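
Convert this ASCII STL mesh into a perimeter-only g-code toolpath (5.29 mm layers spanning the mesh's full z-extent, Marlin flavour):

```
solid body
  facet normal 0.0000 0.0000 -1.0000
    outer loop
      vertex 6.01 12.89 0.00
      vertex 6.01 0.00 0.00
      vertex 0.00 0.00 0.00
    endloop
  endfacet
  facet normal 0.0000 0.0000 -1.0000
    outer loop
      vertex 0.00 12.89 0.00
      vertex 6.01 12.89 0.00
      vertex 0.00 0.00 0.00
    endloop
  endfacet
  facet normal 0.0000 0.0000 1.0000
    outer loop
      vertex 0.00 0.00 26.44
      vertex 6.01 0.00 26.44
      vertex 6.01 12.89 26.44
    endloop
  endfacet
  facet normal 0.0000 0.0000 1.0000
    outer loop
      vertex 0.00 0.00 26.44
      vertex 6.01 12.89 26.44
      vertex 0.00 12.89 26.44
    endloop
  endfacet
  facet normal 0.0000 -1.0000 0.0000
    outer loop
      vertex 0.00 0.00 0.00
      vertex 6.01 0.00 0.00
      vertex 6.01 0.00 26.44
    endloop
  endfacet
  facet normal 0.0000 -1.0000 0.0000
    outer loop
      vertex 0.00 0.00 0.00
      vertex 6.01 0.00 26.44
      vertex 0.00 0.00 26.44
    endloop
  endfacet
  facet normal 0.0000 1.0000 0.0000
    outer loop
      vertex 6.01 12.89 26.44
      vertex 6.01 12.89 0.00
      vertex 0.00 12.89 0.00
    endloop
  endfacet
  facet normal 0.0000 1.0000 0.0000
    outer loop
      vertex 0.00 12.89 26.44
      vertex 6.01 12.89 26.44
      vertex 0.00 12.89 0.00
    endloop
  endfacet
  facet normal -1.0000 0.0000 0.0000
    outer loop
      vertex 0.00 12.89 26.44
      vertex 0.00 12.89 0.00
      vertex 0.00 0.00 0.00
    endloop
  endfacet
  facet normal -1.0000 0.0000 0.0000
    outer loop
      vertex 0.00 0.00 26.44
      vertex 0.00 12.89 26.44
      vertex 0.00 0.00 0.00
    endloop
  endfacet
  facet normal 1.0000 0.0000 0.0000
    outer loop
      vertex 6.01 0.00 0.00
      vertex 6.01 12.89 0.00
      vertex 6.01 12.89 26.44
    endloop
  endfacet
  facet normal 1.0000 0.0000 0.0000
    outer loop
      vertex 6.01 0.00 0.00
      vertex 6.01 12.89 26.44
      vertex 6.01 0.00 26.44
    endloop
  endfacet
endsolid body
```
; perimeter-only toolpath
G21 ; units = mm
G90 ; absolute positioning
G28 ; home
; layer 1
G0 Z5.29
G0 X0.00 Y0.00
G1 X6.01 Y0.00
G1 X6.01 Y12.89
G1 X0.00 Y12.89
G1 X0.00 Y0.00
; layer 2
G0 Z10.58
G0 X0.00 Y0.00
G1 X6.01 Y0.00
G1 X6.01 Y12.89
G1 X0.00 Y12.89
G1 X0.00 Y0.00
; layer 3
G0 Z15.86
G0 X0.00 Y0.00
G1 X6.01 Y0.00
G1 X6.01 Y12.89
G1 X0.00 Y12.89
G1 X0.00 Y0.00
; layer 4
G0 Z21.15
G0 X0.00 Y0.00
G1 X6.01 Y0.00
G1 X6.01 Y12.89
G1 X0.00 Y12.89
G1 X0.00 Y0.00
; layer 5
G0 Z26.44
G0 X0.00 Y0.00
G1 X6.01 Y0.00
G1 X6.01 Y12.89
G1 X0.00 Y12.89
G1 X0.00 Y0.00
M2 ; end

The solid is a rectangular box, roughly 6.01 × 12.9 mm footprint and 26.4 mm tall. Slicing at Δz = 5.29 mm — 5 equal slices spanning the solid's height, so layer i sits at z = i·h/5 — gives 5 non-empty perimeters. Each is a 4-segment closed polygon; G0 lifts to the layer z and rapids to the start vertex, then G1 traces the edges.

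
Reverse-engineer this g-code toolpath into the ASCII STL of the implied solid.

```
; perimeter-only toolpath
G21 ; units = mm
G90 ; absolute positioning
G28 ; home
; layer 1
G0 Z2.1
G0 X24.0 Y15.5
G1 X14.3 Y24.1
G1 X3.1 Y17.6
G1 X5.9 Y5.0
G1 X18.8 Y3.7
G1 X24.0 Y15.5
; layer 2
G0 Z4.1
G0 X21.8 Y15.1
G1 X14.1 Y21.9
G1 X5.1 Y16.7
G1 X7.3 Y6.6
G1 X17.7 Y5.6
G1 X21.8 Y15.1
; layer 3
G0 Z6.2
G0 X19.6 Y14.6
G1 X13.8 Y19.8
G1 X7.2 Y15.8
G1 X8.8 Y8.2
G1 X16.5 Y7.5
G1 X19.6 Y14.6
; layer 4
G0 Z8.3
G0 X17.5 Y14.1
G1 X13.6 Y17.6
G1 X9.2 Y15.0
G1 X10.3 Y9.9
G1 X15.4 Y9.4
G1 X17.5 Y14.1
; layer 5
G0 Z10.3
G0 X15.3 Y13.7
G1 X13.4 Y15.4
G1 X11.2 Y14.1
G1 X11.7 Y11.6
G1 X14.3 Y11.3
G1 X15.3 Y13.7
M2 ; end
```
solid part
  facet normal 0.0000 0.0000 -1.0000
    outer loop
      vertex 1.1 18.5 0.0
      vertex 14.5 26.3 0.0
      vertex 26.1 16.0 0.0
    endloop
  endfacet
  facet normal 0.0000 0.0000 -1.0000
    outer loop
      vertex 4.4 3.3 0.0
      vertex 1.1 18.5 0.0
      vertex 26.1 16.0 0.0
    endloop
  endfacet
  facet normal 0.0000 0.0000 -1.0000
    outer loop
      vertex 19.9 1.8 0.0
      vertex 4.4 3.3 0.0
      vertex 26.1 16.0 0.0
    endloop
  endfacet
  facet normal 0.5035 0.5671 0.6519
    outer loop
      vertex 26.1 16.0 0.0
      vertex 14.5 26.3 0.0
      vertex 13.2 13.2 12.4
    endloop
  endfacet
  facet normal -0.3814 0.6552 0.6522
    outer loop
      vertex 14.5 26.3 0.0
      vertex 1.1 18.5 0.0
      vertex 13.2 13.2 12.4
    endloop
  endfacet
  facet normal -0.7399 -0.1606 0.6533
    outer loop
      vertex 1.1 18.5 0.0
      vertex 4.4 3.3 0.0
      vertex 13.2 13.2 12.4
    endloop
  endfacet
  facet normal -0.0729 -0.7535 0.6534
    outer loop
      vertex 4.4 3.3 0.0
      vertex 19.9 1.8 0.0
      vertex 13.2 13.2 12.4
    endloop
  endfacet
  facet normal 0.6938 -0.3029 0.6534
    outer loop
      vertex 19.9 1.8 0.0
      vertex 26.1 16.0 0.0
      vertex 13.2 13.2 12.4
    endloop
  endfacet
endsolid part

The G0 Z moves step by Δz≈2.1 mm. The G1 loops shrink linearly with z, so the solid tapers from its base footprint up to z≈12.4. Closing with a flat bottom cap and the tapered top and triangulating gives 8 facets — a regular 5-sided pyramid, base circumscribed radius ≈ 13.2 mm, apex at z ≈ 12.4 mm.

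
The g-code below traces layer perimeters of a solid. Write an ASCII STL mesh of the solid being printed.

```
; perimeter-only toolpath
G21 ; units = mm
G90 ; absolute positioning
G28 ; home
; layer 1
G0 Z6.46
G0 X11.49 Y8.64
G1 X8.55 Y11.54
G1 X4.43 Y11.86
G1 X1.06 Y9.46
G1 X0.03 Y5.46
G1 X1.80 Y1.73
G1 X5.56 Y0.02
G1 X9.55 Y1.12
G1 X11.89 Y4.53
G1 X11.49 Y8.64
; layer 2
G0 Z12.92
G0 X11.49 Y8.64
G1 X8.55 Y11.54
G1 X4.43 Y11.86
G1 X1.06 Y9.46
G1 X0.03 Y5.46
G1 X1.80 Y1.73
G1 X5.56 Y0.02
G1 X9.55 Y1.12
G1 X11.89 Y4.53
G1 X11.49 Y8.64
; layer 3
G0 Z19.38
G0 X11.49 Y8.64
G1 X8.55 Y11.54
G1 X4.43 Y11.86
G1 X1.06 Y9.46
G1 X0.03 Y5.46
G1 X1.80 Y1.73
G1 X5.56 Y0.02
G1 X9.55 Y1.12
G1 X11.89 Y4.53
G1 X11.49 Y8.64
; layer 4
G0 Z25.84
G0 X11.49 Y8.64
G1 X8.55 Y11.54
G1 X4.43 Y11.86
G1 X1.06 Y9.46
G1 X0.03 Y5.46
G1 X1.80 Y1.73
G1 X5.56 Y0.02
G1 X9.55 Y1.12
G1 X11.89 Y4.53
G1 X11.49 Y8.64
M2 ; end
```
solid part
  facet normal 0.0000 0.0000 -1.0000
    outer loop
      vertex 4.43 11.86 0.00
      vertex 8.55 11.54 0.00
      vertex 11.49 8.64 0.00
    endloop
  endfacet
  facet normal 0.0000 0.0000 -1.0000
    outer loop
      vertex 1.06 9.46 0.00
      vertex 4.43 11.86 0.00
      vertex 11.49 8.64 0.00
    endloop
  endfacet
  facet normal 0.0000 0.0000 -1.0000
    outer loop
      vertex 0.03 5.46 0.00
      vertex 1.06 9.46 0.00
      vertex 11.49 8.64 0.00
    endloop
  endfacet
  facet normal 0.0000 0.0000 -1.0000
    outer loop
      vertex 1.80 1.73 0.00
      vertex 0.03 5.46 0.00
      vertex 11.49 8.64 0.00
    endloop
  endfacet
  facet normal 0.0000 0.0000 -1.0000
    outer loop
      vertex 5.56 0.02 0.00
      vertex 1.80 1.73 0.00
      vertex 11.49 8.64 0.00
    endloop
  endfacet
  facet normal 0.0000 0.0000 -1.0000
    outer loop
      vertex 9.55 1.12 0.00
      vertex 5.56 0.02 0.00
      vertex 11.49 8.64 0.00
    endloop
  endfacet
  facet normal 0.0000 0.0000 -1.0000
    outer loop
      vertex 11.89 4.53 0.00
      vertex 9.55 1.12 0.00
      vertex 11.49 8.64 0.00
    endloop
  endfacet
  facet normal 0.0000 0.0000 1.0000
    outer loop
      vertex 11.49 8.64 25.84
      vertex 8.55 11.54 25.84
      vertex 4.43 11.86 25.84
    endloop
  endfacet
  facet normal 0.0000 0.0000 1.0000
    outer loop
      vertex 11.49 8.64 25.84
      vertex 4.43 11.86 25.84
      vertex 1.06 9.46 25.84
    endloop
  endfacet
  facet normal 0.0000 0.0000 1.0000
    outer loop
      vertex 11.49 8.64 25.84
      vertex 1.06 9.46 25.84
      vertex 0.03 5.46 25.84
    endloop
  endfacet
  facet normal 0.0000 0.0000 1.0000
    outer loop
      vertex 11.49 8.64 25.84
      vertex 0.03 5.46 25.84
      vertex 1.80 1.73 25.84
    endloop
  endfacet
  facet normal 0.0000 0.0000 1.0000
    outer loop
      vertex 11.49 8.64 25.84
      vertex 1.80 1.73 25.84
      vertex 5.56 0.02 25.84
    endloop
  endfacet
  facet normal 0.0000 0.0000 1.0000
    outer loop
      vertex 11.49 8.64 25.84
      vertex 5.56 0.02 25.84
      vertex 9.55 1.12 25.84
    endloop
  endfacet
  facet normal 0.0000 0.0000 1.0000
    outer loop
      vertex 11.49 8.64 25.84
      vertex 9.55 1.12 25.84
      vertex 11.89 4.53 25.84
    endloop
  endfacet
  facet normal 0.7022 0.7119 0.0000
    outer loop
      vertex 11.49 8.64 0.00
      vertex 8.55 11.54 0.00
      vertex 8.55 11.54 25.84
    endloop
  endfacet
  facet normal 0.7022 0.7119 0.0000
    outer loop
      vertex 11.49 8.64 0.00
      vertex 8.55 11.54 25.84
      vertex 11.49 8.64 25.84
    endloop
  endfacet
  facet normal 0.0774 0.9970 0.0000
    outer loop
      vertex 8.55 11.54 0.00
      vertex 4.43 11.86 0.00
      vertex 4.43 11.86 25.84
    endloop
  endfacet
  facet normal 0.0774 0.9970 0.0000
    outer loop
      vertex 8.55 11.54 0.00
      vertex 4.43 11.86 25.84
      vertex 8.55 11.54 25.84
    endloop
  endfacet
  facet normal -0.5801 0.8145 0.0000
    outer loop
      vertex 4.43 11.86 0.00
      vertex 1.06 9.46 0.00
      vertex 1.06 9.46 25.84
    endloop
  endfacet
  facet normal -0.5801 0.8145 0.0000
    outer loop
      vertex 4.43 11.86 0.00
      vertex 1.06 9.46 25.84
      vertex 4.43 11.86 25.84
    endloop
  endfacet
  facet normal -0.9684 0.2494 0.0000
    outer loop
      vertex 1.06 9.46 0.00
      vertex 0.03 5.46 0.00
      vertex 0.03 5.46 25.84
    endloop
  endfacet
  facet normal -0.9684 0.2494 0.0000
    outer loop
      vertex 1.06 9.46 0.00
      vertex 0.03 5.46 25.84
      vertex 1.06 9.46 25.84
    endloop
  endfacet
  facet normal -0.9034 -0.4287 0.0000
    outer loop
      vertex 0.03 5.46 0.00
      vertex 1.80 1.73 0.00
      vertex 1.80 1.73 25.84
    endloop
  endfacet
  facet normal -0.9034 -0.4287 0.0000
    outer loop
      vertex 0.03 5.46 0.00
      vertex 1.80 1.73 25.84
      vertex 0.03 5.46 25.84
    endloop
  endfacet
  facet normal -0.4140 -0.9103 0.0000
    outer loop
      vertex 1.80 1.73 0.00
      vertex 5.56 0.02 0.00
      vertex 5.56 0.02 25.84
    endloop
  endfacet
  facet normal -0.4140 -0.9103 0.0000
    outer loop
      vertex 1.80 1.73 0.00
      vertex 5.56 0.02 25.84
      vertex 1.80 1.73 25.84
    endloop
  endfacet
  facet normal 0.2658 -0.9640 0.0000
    outer loop
      vertex 5.56 0.02 0.00
      vertex 9.55 1.12 0.00
      vertex 9.55 1.12 25.84
    endloop
  endfacet
  facet normal 0.2658 -0.9640 0.0000
    outer loop
      vertex 5.56 0.02 0.00
      vertex 9.55 1.12 25.84
      vertex 5.56 0.02 25.84
    endloop
  endfacet
  facet normal 0.8245 -0.5658 0.0000
    outer loop
      vertex 9.55 1.12 0.00
      vertex 11.89 4.53 0.00
      vertex 11.89 4.53 25.84
    endloop
  endfacet
  facet normal 0.8245 -0.5658 0.0000
    outer loop
      vertex 9.55 1.12 0.00
      vertex 11.89 4.53 25.84
      vertex 9.55 1.12 25.84
    endloop
  endfacet
  facet normal 0.9953 0.0969 0.0000
    outer loop
      vertex 11.89 4.53 0.00
      vertex 11.49 8.64 0.00
      vertex 11.49 8.64 25.84
    endloop
  endfacet
  facet normal 0.9953 0.0969 0.0000
    outer loop
      vertex 11.89 4.53 0.00
      vertex 11.49 8.64 25.84
      vertex 11.89 4.53 25.84
    endloop
  endfacet
endsolid part

The G0 Z moves step by Δz≈6.46 mm. Every layer's G1 loop is the same polygon, so the solid is a straight extrusion of it from z=0 to z≈25.8. Closing with flat bottom and top caps and triangulating gives 32 facets — a regular 9-sided prism (a cylinder approximated with 9 flat sides), circumscribed radius ≈ 6.04 mm, height ≈ 25.8 mm.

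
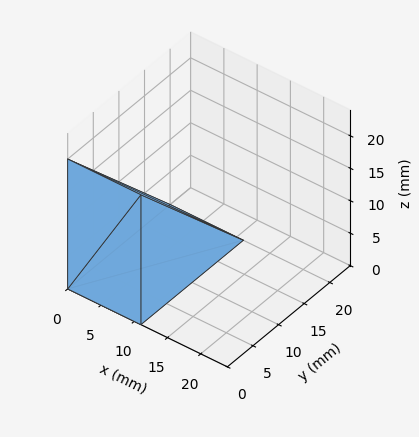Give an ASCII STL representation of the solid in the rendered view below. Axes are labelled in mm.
Reading the render: the shape is a wedge (ramp): 11 × 20 mm base, rising to 20 mm along the y=0 edge and sloping linearly to z=0 at y=20 (dimensions read to the nearest mm from the axis ticks). For the STL, each face is triangulated and given an outward normal.

solid part
  facet normal 0.0000 0.0000 -1.0000
    outer loop
      vertex 11.000 20.000 0.000
      vertex 11.000 0.000 0.000
      vertex 0.000 0.000 0.000
    endloop
  endfacet
  facet normal 0.0000 0.0000 -1.0000
    outer loop
      vertex 0.000 20.000 0.000
      vertex 11.000 20.000 0.000
      vertex 0.000 0.000 0.000
    endloop
  endfacet
  facet normal 0.0000 -1.0000 0.0000
    outer loop
      vertex 0.000 0.000 0.000
      vertex 11.000 0.000 0.000
      vertex 11.000 0.000 20.000
    endloop
  endfacet
  facet normal 0.0000 -1.0000 0.0000
    outer loop
      vertex 0.000 0.000 0.000
      vertex 11.000 0.000 20.000
      vertex 0.000 0.000 20.000
    endloop
  endfacet
  facet normal 0.0000 0.7071 0.7071
    outer loop
      vertex 0.000 0.000 20.000
      vertex 11.000 0.000 20.000
      vertex 11.000 20.000 0.000
    endloop
  endfacet
  facet normal 0.0000 0.7071 0.7071
    outer loop
      vertex 0.000 0.000 20.000
      vertex 11.000 20.000 0.000
      vertex 0.000 20.000 0.000
    endloop
  endfacet
  facet normal -1.0000 0.0000 0.0000
    outer loop
      vertex 0.000 0.000 20.000
      vertex 0.000 20.000 0.000
      vertex 0.000 0.000 0.000
    endloop
  endfacet
  facet normal 1.0000 0.0000 0.0000
    outer loop
      vertex 11.000 0.000 0.000
      vertex 11.000 20.000 0.000
      vertex 11.000 0.000 20.000
    endloop
  endfacet
endsolid part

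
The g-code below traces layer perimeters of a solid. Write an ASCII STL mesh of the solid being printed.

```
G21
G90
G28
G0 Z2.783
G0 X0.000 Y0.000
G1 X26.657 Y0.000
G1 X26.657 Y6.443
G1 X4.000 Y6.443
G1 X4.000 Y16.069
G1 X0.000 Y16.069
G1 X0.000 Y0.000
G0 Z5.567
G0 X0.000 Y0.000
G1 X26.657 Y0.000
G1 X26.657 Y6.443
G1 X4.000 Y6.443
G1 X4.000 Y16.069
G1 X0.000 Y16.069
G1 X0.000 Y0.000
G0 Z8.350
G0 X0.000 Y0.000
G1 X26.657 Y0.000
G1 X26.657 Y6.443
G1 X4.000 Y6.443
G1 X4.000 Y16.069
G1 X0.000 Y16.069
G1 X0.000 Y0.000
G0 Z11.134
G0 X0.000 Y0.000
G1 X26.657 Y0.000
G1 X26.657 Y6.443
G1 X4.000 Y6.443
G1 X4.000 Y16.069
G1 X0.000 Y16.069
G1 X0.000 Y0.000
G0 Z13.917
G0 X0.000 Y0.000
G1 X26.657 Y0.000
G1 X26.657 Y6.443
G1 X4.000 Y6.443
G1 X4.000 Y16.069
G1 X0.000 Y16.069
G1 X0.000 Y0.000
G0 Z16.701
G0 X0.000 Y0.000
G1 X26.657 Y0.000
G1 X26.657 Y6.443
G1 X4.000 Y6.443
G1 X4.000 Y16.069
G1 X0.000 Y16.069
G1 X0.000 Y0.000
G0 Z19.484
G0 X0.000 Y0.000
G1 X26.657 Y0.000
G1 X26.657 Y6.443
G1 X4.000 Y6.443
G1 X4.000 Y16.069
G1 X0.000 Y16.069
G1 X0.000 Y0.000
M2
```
solid part
  facet normal 0.0000 0.0000 -1.0000
    outer loop
      vertex 26.657 6.443 0.000
      vertex 26.657 0.000 0.000
      vertex 0.000 0.000 0.000
    endloop
  endfacet
  facet normal 0.0000 0.0000 -1.0000
    outer loop
      vertex 4.000 6.443 0.000
      vertex 26.657 6.443 0.000
      vertex 0.000 0.000 0.000
    endloop
  endfacet
  facet normal 0.0000 0.0000 -1.0000
    outer loop
      vertex 4.000 16.069 0.000
      vertex 4.000 6.443 0.000
      vertex 0.000 0.000 0.000
    endloop
  endfacet
  facet normal 0.0000 0.0000 -1.0000
    outer loop
      vertex 0.000 16.069 0.000
      vertex 4.000 16.069 0.000
      vertex 0.000 0.000 0.000
    endloop
  endfacet
  facet normal 0.0000 0.0000 1.0000
    outer loop
      vertex 0.000 0.000 19.484
      vertex 26.657 0.000 19.484
      vertex 26.657 6.443 19.484
    endloop
  endfacet
  facet normal 0.0000 0.0000 1.0000
    outer loop
      vertex 0.000 0.000 19.484
      vertex 26.657 6.443 19.484
      vertex 4.000 6.443 19.484
    endloop
  endfacet
  facet normal 0.0000 0.0000 1.0000
    outer loop
      vertex 0.000 0.000 19.484
      vertex 4.000 6.443 19.484
      vertex 4.000 16.069 19.484
    endloop
  endfacet
  facet normal 0.0000 0.0000 1.0000
    outer loop
      vertex 0.000 0.000 19.484
      vertex 4.000 16.069 19.484
      vertex 0.000 16.069 19.484
    endloop
  endfacet
  facet normal 0.0000 -1.0000 0.0000
    outer loop
      vertex 0.000 0.000 0.000
      vertex 26.657 0.000 0.000
      vertex 26.657 0.000 19.484
    endloop
  endfacet
  facet normal 0.0000 -1.0000 0.0000
    outer loop
      vertex 0.000 0.000 0.000
      vertex 26.657 0.000 19.484
      vertex 0.000 0.000 19.484
    endloop
  endfacet
  facet normal 1.0000 0.0000 0.0000
    outer loop
      vertex 26.657 0.000 0.000
      vertex 26.657 6.443 0.000
      vertex 26.657 6.443 19.484
    endloop
  endfacet
  facet normal 1.0000 0.0000 0.0000
    outer loop
      vertex 26.657 0.000 0.000
      vertex 26.657 6.443 19.484
      vertex 26.657 0.000 19.484
    endloop
  endfacet
  facet normal 0.0000 1.0000 0.0000
    outer loop
      vertex 26.657 6.443 0.000
      vertex 4.000 6.443 0.000
      vertex 4.000 6.443 19.484
    endloop
  endfacet
  facet normal 0.0000 1.0000 0.0000
    outer loop
      vertex 26.657 6.443 0.000
      vertex 4.000 6.443 19.484
      vertex 26.657 6.443 19.484
    endloop
  endfacet
  facet normal 1.0000 0.0000 0.0000
    outer loop
      vertex 4.000 6.443 0.000
      vertex 4.000 16.069 0.000
      vertex 4.000 16.069 19.484
    endloop
  endfacet
  facet normal 1.0000 0.0000 0.0000
    outer loop
      vertex 4.000 6.443 0.000
      vertex 4.000 16.069 19.484
      vertex 4.000 6.443 19.484
    endloop
  endfacet
  facet normal 0.0000 1.0000 0.0000
    outer loop
      vertex 4.000 16.069 0.000
      vertex 0.000 16.069 0.000
      vertex 0.000 16.069 19.484
    endloop
  endfacet
  facet normal 0.0000 1.0000 0.0000
    outer loop
      vertex 4.000 16.069 0.000
      vertex 0.000 16.069 19.484
      vertex 4.000 16.069 19.484
    endloop
  endfacet
  facet normal -1.0000 0.0000 0.0000
    outer loop
      vertex 0.000 16.069 0.000
      vertex 0.000 0.000 0.000
      vertex 0.000 0.000 19.484
    endloop
  endfacet
  facet normal -1.0000 0.0000 0.0000
    outer loop
      vertex 0.000 16.069 0.000
      vertex 0.000 0.000 19.484
      vertex 0.000 16.069 19.484
    endloop
  endfacet
endsolid part

The G0 Z moves step by Δz≈2.783 mm. Every layer's G1 loop is the same polygon, so the solid is a straight extrusion of it from z=0 to z≈19.5. Closing with flat bottom and top caps and triangulating gives 20 facets — an L-shaped prism: outer 26.7 × 16.1 mm, arm thicknesses ≈ 6.44 mm (horizontal) and 4 mm (vertical), extruded 19.5 mm in z.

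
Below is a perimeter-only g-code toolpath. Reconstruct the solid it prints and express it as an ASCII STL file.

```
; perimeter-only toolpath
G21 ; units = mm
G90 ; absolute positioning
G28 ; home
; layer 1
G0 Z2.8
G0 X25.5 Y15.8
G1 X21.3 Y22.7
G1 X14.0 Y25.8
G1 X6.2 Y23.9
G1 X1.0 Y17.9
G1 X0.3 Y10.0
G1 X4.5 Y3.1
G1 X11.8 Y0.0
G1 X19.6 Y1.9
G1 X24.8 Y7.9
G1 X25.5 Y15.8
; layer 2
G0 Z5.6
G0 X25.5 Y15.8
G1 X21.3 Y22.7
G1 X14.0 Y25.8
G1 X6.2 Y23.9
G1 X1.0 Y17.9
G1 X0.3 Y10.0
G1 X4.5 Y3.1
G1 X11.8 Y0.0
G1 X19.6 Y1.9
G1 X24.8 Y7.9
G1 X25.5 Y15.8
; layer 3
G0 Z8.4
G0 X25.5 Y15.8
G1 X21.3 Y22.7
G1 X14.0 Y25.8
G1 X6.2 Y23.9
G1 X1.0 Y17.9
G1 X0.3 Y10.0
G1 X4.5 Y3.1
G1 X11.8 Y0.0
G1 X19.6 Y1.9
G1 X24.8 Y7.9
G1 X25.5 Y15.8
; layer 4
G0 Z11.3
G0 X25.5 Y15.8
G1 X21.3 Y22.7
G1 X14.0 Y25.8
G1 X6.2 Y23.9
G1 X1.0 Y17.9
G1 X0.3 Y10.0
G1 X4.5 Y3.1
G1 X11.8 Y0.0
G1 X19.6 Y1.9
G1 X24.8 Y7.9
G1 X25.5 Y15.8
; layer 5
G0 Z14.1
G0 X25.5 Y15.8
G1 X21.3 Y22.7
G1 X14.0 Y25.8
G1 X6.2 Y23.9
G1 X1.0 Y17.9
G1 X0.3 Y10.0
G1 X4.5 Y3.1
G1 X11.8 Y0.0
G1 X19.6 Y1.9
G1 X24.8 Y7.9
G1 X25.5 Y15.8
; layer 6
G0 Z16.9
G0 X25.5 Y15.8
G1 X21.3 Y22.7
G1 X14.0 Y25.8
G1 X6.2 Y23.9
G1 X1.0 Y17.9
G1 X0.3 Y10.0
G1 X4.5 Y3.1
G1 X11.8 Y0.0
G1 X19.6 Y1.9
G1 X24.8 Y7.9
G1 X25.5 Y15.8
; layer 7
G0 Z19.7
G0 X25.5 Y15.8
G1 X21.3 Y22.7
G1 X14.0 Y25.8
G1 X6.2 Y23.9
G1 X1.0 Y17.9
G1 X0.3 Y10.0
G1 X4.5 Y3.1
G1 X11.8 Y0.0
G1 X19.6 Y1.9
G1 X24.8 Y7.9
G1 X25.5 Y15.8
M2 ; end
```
solid part
  facet normal 0.0000 0.0000 -1.0000
    outer loop
      vertex 14.0 25.8 0.0
      vertex 21.3 22.7 0.0
      vertex 25.5 15.8 0.0
    endloop
  endfacet
  facet normal 0.0000 0.0000 -1.0000
    outer loop
      vertex 6.2 23.9 0.0
      vertex 14.0 25.8 0.0
      vertex 25.5 15.8 0.0
    endloop
  endfacet
  facet normal 0.0000 0.0000 -1.0000
    outer loop
      vertex 1.0 17.9 0.0
      vertex 6.2 23.9 0.0
      vertex 25.5 15.8 0.0
    endloop
  endfacet
  facet normal 0.0000 0.0000 -1.0000
    outer loop
      vertex 0.3 10.0 0.0
      vertex 1.0 17.9 0.0
      vertex 25.5 15.8 0.0
    endloop
  endfacet
  facet normal 0.0000 0.0000 -1.0000
    outer loop
      vertex 4.5 3.1 0.0
      vertex 0.3 10.0 0.0
      vertex 25.5 15.8 0.0
    endloop
  endfacet
  facet normal 0.0000 0.0000 -1.0000
    outer loop
      vertex 11.8 0.0 0.0
      vertex 4.5 3.1 0.0
      vertex 25.5 15.8 0.0
    endloop
  endfacet
  facet normal 0.0000 0.0000 -1.0000
    outer loop
      vertex 19.6 1.9 0.0
      vertex 11.8 0.0 0.0
      vertex 25.5 15.8 0.0
    endloop
  endfacet
  facet normal 0.0000 0.0000 -1.0000
    outer loop
      vertex 24.8 7.9 0.0
      vertex 19.6 1.9 0.0
      vertex 25.5 15.8 0.0
    endloop
  endfacet
  facet normal 0.0000 0.0000 1.0000
    outer loop
      vertex 25.5 15.8 19.7
      vertex 21.3 22.7 19.7
      vertex 14.0 25.8 19.7
    endloop
  endfacet
  facet normal 0.0000 0.0000 1.0000
    outer loop
      vertex 25.5 15.8 19.7
      vertex 14.0 25.8 19.7
      vertex 6.2 23.9 19.7
    endloop
  endfacet
  facet normal 0.0000 0.0000 1.0000
    outer loop
      vertex 25.5 15.8 19.7
      vertex 6.2 23.9 19.7
      vertex 1.0 17.9 19.7
    endloop
  endfacet
  facet normal 0.0000 0.0000 1.0000
    outer loop
      vertex 25.5 15.8 19.7
      vertex 1.0 17.9 19.7
      vertex 0.3 10.0 19.7
    endloop
  endfacet
  facet normal 0.0000 0.0000 1.0000
    outer loop
      vertex 25.5 15.8 19.7
      vertex 0.3 10.0 19.7
      vertex 4.5 3.1 19.7
    endloop
  endfacet
  facet normal 0.0000 0.0000 1.0000
    outer loop
      vertex 25.5 15.8 19.7
      vertex 4.5 3.1 19.7
      vertex 11.8 0.0 19.7
    endloop
  endfacet
  facet normal 0.0000 0.0000 1.0000
    outer loop
      vertex 25.5 15.8 19.7
      vertex 11.8 0.0 19.7
      vertex 19.6 1.9 19.7
    endloop
  endfacet
  facet normal 0.0000 0.0000 1.0000
    outer loop
      vertex 25.5 15.8 19.7
      vertex 19.6 1.9 19.7
      vertex 24.8 7.9 19.7
    endloop
  endfacet
  facet normal 0.8542 0.5199 0.0000
    outer loop
      vertex 25.5 15.8 0.0
      vertex 21.3 22.7 0.0
      vertex 21.3 22.7 19.7
    endloop
  endfacet
  facet normal 0.8542 0.5199 0.0000
    outer loop
      vertex 25.5 15.8 0.0
      vertex 21.3 22.7 19.7
      vertex 25.5 15.8 19.7
    endloop
  endfacet
  facet normal 0.3909 0.9204 0.0000
    outer loop
      vertex 21.3 22.7 0.0
      vertex 14.0 25.8 0.0
      vertex 14.0 25.8 19.7
    endloop
  endfacet
  facet normal 0.3909 0.9204 0.0000
    outer loop
      vertex 21.3 22.7 0.0
      vertex 14.0 25.8 19.7
      vertex 21.3 22.7 19.7
    endloop
  endfacet
  facet normal -0.2367 0.9716 0.0000
    outer loop
      vertex 14.0 25.8 0.0
      vertex 6.2 23.9 0.0
      vertex 6.2 23.9 19.7
    endloop
  endfacet
  facet normal -0.2367 0.9716 0.0000
    outer loop
      vertex 14.0 25.8 0.0
      vertex 6.2 23.9 19.7
      vertex 14.0 25.8 19.7
    endloop
  endfacet
  facet normal -0.7557 0.6549 0.0000
    outer loop
      vertex 6.2 23.9 0.0
      vertex 1.0 17.9 0.0
      vertex 1.0 17.9 19.7
    endloop
  endfacet
  facet normal -0.7557 0.6549 0.0000
    outer loop
      vertex 6.2 23.9 0.0
      vertex 1.0 17.9 19.7
      vertex 6.2 23.9 19.7
    endloop
  endfacet
  facet normal -0.9961 0.0883 0.0000
    outer loop
      vertex 1.0 17.9 0.0
      vertex 0.3 10.0 0.0
      vertex 0.3 10.0 19.7
    endloop
  endfacet
  facet normal -0.9961 0.0883 0.0000
    outer loop
      vertex 1.0 17.9 0.0
      vertex 0.3 10.0 19.7
      vertex 1.0 17.9 19.7
    endloop
  endfacet
  facet normal -0.8542 -0.5199 0.0000
    outer loop
      vertex 0.3 10.0 0.0
      vertex 4.5 3.1 0.0
      vertex 4.5 3.1 19.7
    endloop
  endfacet
  facet normal -0.8542 -0.5199 0.0000
    outer loop
      vertex 0.3 10.0 0.0
      vertex 4.5 3.1 19.7
      vertex 0.3 10.0 19.7
    endloop
  endfacet
  facet normal -0.3909 -0.9204 0.0000
    outer loop
      vertex 4.5 3.1 0.0
      vertex 11.8 0.0 0.0
      vertex 11.8 0.0 19.7
    endloop
  endfacet
  facet normal -0.3909 -0.9204 0.0000
    outer loop
      vertex 4.5 3.1 0.0
      vertex 11.8 0.0 19.7
      vertex 4.5 3.1 19.7
    endloop
  endfacet
  facet normal 0.2367 -0.9716 0.0000
    outer loop
      vertex 11.8 0.0 0.0
      vertex 19.6 1.9 0.0
      vertex 19.6 1.9 19.7
    endloop
  endfacet
  facet normal 0.2367 -0.9716 0.0000
    outer loop
      vertex 11.8 0.0 0.0
      vertex 19.6 1.9 19.7
      vertex 11.8 0.0 19.7
    endloop
  endfacet
  facet normal 0.7557 -0.6549 0.0000
    outer loop
      vertex 19.6 1.9 0.0
      vertex 24.8 7.9 0.0
      vertex 24.8 7.9 19.7
    endloop
  endfacet
  facet normal 0.7557 -0.6549 0.0000
    outer loop
      vertex 19.6 1.9 0.0
      vertex 24.8 7.9 19.7
      vertex 19.6 1.9 19.7
    endloop
  endfacet
  facet normal 0.9961 -0.0883 0.0000
    outer loop
      vertex 24.8 7.9 0.0
      vertex 25.5 15.8 0.0
      vertex 25.5 15.8 19.7
    endloop
  endfacet
  facet normal 0.9961 -0.0883 0.0000
    outer loop
      vertex 24.8 7.9 0.0
      vertex 25.5 15.8 19.7
      vertex 24.8 7.9 19.7
    endloop
  endfacet
endsolid part

The G0 Z moves step by Δz≈2.8 mm. Every layer's G1 loop is the same polygon, so the solid is a straight extrusion of it from z=0 to z≈19.7. Closing with flat bottom and top caps and triangulating gives 36 facets — a regular 10-sided prism (a cylinder approximated with 10 flat sides), circumscribed radius ≈ 12.9 mm, height ≈ 19.7 mm.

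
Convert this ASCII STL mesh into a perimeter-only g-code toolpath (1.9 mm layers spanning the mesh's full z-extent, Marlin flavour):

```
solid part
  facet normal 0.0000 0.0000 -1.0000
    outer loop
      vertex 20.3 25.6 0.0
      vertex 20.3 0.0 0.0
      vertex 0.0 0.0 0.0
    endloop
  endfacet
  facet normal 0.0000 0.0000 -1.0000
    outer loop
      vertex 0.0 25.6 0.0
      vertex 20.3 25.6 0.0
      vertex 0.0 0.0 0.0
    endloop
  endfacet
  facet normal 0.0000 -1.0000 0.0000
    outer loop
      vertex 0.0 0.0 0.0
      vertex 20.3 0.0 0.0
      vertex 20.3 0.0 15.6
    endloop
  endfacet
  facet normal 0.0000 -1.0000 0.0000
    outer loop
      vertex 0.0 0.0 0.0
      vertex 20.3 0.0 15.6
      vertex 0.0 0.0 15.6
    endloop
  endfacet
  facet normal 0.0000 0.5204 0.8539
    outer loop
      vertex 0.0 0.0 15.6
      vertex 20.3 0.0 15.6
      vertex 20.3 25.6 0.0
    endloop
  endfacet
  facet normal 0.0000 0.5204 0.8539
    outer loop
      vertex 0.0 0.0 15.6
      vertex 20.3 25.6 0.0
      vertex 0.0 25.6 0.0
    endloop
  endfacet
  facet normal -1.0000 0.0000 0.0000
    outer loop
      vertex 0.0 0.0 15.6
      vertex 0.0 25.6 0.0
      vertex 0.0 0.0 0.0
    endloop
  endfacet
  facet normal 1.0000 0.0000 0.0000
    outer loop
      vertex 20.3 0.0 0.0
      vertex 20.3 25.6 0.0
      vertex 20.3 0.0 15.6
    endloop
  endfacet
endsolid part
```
; perimeter-only toolpath
G21 ; units = mm
G90 ; absolute positioning
G28 ; home
; layer 1
G0 Z1.9
G0 X0.0 Y0.0
G1 X20.3 Y0.0
G1 X20.3 Y22.4
G1 X0.0 Y22.4
G1 X0.0 Y0.0
; layer 2
G0 Z3.9
G0 X0.0 Y0.0
G1 X20.3 Y0.0
G1 X20.3 Y19.2
G1 X0.0 Y19.2
G1 X0.0 Y0.0
; layer 3
G0 Z5.8
G0 X0.0 Y0.0
G1 X20.3 Y0.0
G1 X20.3 Y16.0
G1 X0.0 Y16.0
G1 X0.0 Y0.0
; layer 4
G0 Z7.8
G0 X0.0 Y0.0
G1 X20.3 Y0.0
G1 X20.3 Y12.8
G1 X0.0 Y12.8
G1 X0.0 Y0.0
; layer 5
G0 Z9.8
G0 X0.0 Y0.0
G1 X20.3 Y0.0
G1 X20.3 Y9.6
G1 X0.0 Y9.6
G1 X0.0 Y0.0
; layer 6
G0 Z11.7
G0 X0.0 Y0.0
G1 X20.3 Y0.0
G1 X20.3 Y6.4
G1 X0.0 Y6.4
G1 X0.0 Y0.0
; layer 7
G0 Z13.7
G0 X0.0 Y0.0
G1 X20.3 Y0.0
G1 X20.3 Y3.2
G1 X0.0 Y3.2
G1 X0.0 Y0.0
M2 ; end

The solid is a wedge (ramp): 20.3 × 25.6 mm base, rising to 15.6 mm along the y=0 edge and sloping linearly to z=0 at y=25.6. Slicing at Δz = 1.9 mm — 8 equal slices spanning the solid's height, so layer i sits at z = i·h/8 — gives 7 non-empty perimeters. Each is a 4-segment closed polygon; G0 lifts to the layer z and rapids to the start vertex, then G1 traces the edges. The cross-section shrinks linearly with z (the slice at the apex is degenerate and omitted).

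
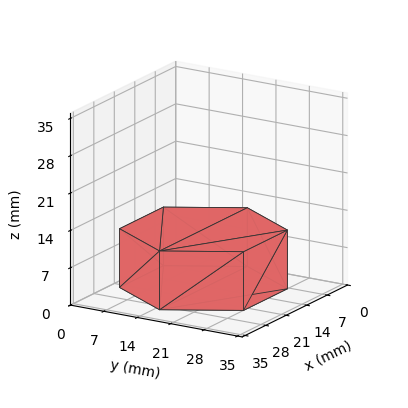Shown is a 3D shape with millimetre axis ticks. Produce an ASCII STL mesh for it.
Reading the render: the shape is a regular 6-sided prism (a cylinder approximated with 6 flat sides), circumscribed radius ≈ 15 mm, height ≈ 11 mm (dimensions read to the nearest mm from the axis ticks). For the STL, each face is triangulated and given an outward normal.

solid part
  facet normal 0.0000 0.0000 -1.0000
    outer loop
      vertex 7.50 27.99 0.00
      vertex 22.50 27.99 0.00
      vertex 30.00 15.00 0.00
    endloop
  endfacet
  facet normal 0.0000 0.0000 -1.0000
    outer loop
      vertex 0.00 15.00 0.00
      vertex 7.50 27.99 0.00
      vertex 30.00 15.00 0.00
    endloop
  endfacet
  facet normal 0.0000 0.0000 -1.0000
    outer loop
      vertex 7.50 2.01 0.00
      vertex 0.00 15.00 0.00
      vertex 30.00 15.00 0.00
    endloop
  endfacet
  facet normal 0.0000 0.0000 -1.0000
    outer loop
      vertex 22.50 2.01 0.00
      vertex 7.50 2.01 0.00
      vertex 30.00 15.00 0.00
    endloop
  endfacet
  facet normal 0.0000 0.0000 1.0000
    outer loop
      vertex 30.00 15.00 11.00
      vertex 22.50 27.99 11.00
      vertex 7.50 27.99 11.00
    endloop
  endfacet
  facet normal 0.0000 0.0000 1.0000
    outer loop
      vertex 30.00 15.00 11.00
      vertex 7.50 27.99 11.00
      vertex 0.00 15.00 11.00
    endloop
  endfacet
  facet normal 0.0000 0.0000 1.0000
    outer loop
      vertex 30.00 15.00 11.00
      vertex 0.00 15.00 11.00
      vertex 7.50 2.01 11.00
    endloop
  endfacet
  facet normal 0.0000 0.0000 1.0000
    outer loop
      vertex 30.00 15.00 11.00
      vertex 7.50 2.01 11.00
      vertex 22.50 2.01 11.00
    endloop
  endfacet
  facet normal 0.8660 0.5000 0.0000
    outer loop
      vertex 30.00 15.00 0.00
      vertex 22.50 27.99 0.00
      vertex 22.50 27.99 11.00
    endloop
  endfacet
  facet normal 0.8660 0.5000 0.0000
    outer loop
      vertex 30.00 15.00 0.00
      vertex 22.50 27.99 11.00
      vertex 30.00 15.00 11.00
    endloop
  endfacet
  facet normal 0.0000 1.0000 0.0000
    outer loop
      vertex 22.50 27.99 0.00
      vertex 7.50 27.99 0.00
      vertex 7.50 27.99 11.00
    endloop
  endfacet
  facet normal 0.0000 1.0000 0.0000
    outer loop
      vertex 22.50 27.99 0.00
      vertex 7.50 27.99 11.00
      vertex 22.50 27.99 11.00
    endloop
  endfacet
  facet normal -0.8660 0.5000 0.0000
    outer loop
      vertex 7.50 27.99 0.00
      vertex 0.00 15.00 0.00
      vertex 0.00 15.00 11.00
    endloop
  endfacet
  facet normal -0.8660 0.5000 0.0000
    outer loop
      vertex 7.50 27.99 0.00
      vertex 0.00 15.00 11.00
      vertex 7.50 27.99 11.00
    endloop
  endfacet
  facet normal -0.8660 -0.5000 0.0000
    outer loop
      vertex 0.00 15.00 0.00
      vertex 7.50 2.01 0.00
      vertex 7.50 2.01 11.00
    endloop
  endfacet
  facet normal -0.8660 -0.5000 0.0000
    outer loop
      vertex 0.00 15.00 0.00
      vertex 7.50 2.01 11.00
      vertex 0.00 15.00 11.00
    endloop
  endfacet
  facet normal 0.0000 -1.0000 0.0000
    outer loop
      vertex 7.50 2.01 0.00
      vertex 22.50 2.01 0.00
      vertex 22.50 2.01 11.00
    endloop
  endfacet
  facet normal 0.0000 -1.0000 0.0000
    outer loop
      vertex 7.50 2.01 0.00
      vertex 22.50 2.01 11.00
      vertex 7.50 2.01 11.00
    endloop
  endfacet
  facet normal 0.8660 -0.5000 0.0000
    outer loop
      vertex 22.50 2.01 0.00
      vertex 30.00 15.00 0.00
      vertex 30.00 15.00 11.00
    endloop
  endfacet
  facet normal 0.8660 -0.5000 0.0000
    outer loop
      vertex 22.50 2.01 0.00
      vertex 30.00 15.00 11.00
      vertex 22.50 2.01 11.00
    endloop
  endfacet
endsolid part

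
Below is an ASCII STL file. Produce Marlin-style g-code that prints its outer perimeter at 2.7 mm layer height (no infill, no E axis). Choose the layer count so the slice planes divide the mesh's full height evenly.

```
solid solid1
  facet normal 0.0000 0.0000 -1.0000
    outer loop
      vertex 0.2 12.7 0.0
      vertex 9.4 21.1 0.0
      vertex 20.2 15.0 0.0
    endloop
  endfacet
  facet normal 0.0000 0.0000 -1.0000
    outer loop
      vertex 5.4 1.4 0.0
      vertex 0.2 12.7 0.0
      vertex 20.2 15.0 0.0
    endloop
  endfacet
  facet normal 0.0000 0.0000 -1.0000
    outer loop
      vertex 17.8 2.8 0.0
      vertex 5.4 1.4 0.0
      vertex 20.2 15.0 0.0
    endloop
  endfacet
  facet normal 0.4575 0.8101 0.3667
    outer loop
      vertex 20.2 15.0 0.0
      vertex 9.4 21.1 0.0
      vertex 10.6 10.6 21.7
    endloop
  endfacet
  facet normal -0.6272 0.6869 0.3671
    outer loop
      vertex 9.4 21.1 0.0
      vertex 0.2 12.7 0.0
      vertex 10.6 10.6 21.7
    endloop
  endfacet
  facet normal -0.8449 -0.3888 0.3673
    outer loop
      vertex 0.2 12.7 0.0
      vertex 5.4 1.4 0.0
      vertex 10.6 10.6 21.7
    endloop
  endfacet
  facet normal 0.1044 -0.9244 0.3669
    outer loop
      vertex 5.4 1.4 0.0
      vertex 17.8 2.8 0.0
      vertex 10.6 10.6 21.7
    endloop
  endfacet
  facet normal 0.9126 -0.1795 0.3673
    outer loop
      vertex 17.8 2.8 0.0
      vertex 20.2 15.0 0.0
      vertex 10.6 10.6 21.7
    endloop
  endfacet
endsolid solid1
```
; perimeter-only toolpath
G21 ; units = mm
G90 ; absolute positioning
G28 ; home
; layer 1
G0 Z2.7
G0 X19.0 Y14.4
G1 X9.5 Y19.8
G1 X1.5 Y12.4
G1 X6.1 Y2.5
G1 X16.9 Y3.8
G1 X19.0 Y14.4
; layer 2
G0 Z5.4
G0 X17.8 Y13.9
G1 X9.7 Y18.5
G1 X2.8 Y12.2
G1 X6.7 Y3.7
G1 X16.0 Y4.8
G1 X17.8 Y13.9
; layer 3
G0 Z8.1
G0 X16.6 Y13.3
G1 X9.8 Y17.2
G1 X4.1 Y11.9
G1 X7.3 Y4.8
G1 X15.1 Y5.7
G1 X16.6 Y13.3
; layer 4
G0 Z10.8
G0 X15.4 Y12.8
G1 X10.0 Y15.9
G1 X5.4 Y11.6
G1 X8.0 Y6.0
G1 X14.2 Y6.7
G1 X15.4 Y12.8
; layer 5
G0 Z13.6
G0 X14.2 Y12.2
G1 X10.2 Y14.5
G1 X6.7 Y11.4
G1 X8.7 Y7.2
G1 X13.3 Y7.7
G1 X14.2 Y12.2
; layer 6
G0 Z16.3
G0 X13.0 Y11.7
G1 X10.3 Y13.2
G1 X8.0 Y11.1
G1 X9.3 Y8.3
G1 X12.4 Y8.6
G1 X13.0 Y11.7
; layer 7
G0 Z19.0
G0 X11.8 Y11.1
G1 X10.4 Y11.9
G1 X9.3 Y10.9
G1 X9.9 Y9.4
G1 X11.5 Y9.6
G1 X11.8 Y11.1
M2 ; end

The solid is a regular 5-sided pyramid, base circumscribed radius ≈ 10.6 mm, apex at z ≈ 21.7 mm. Slicing at Δz = 2.7 mm — 8 equal slices spanning the solid's height, so layer i sits at z = i·h/8 — gives 7 non-empty perimeters. Each is a 5-segment closed polygon; G0 lifts to the layer z and rapids to the start vertex, then G1 traces the edges. The cross-section shrinks linearly with z (the slice at the apex is degenerate and omitted).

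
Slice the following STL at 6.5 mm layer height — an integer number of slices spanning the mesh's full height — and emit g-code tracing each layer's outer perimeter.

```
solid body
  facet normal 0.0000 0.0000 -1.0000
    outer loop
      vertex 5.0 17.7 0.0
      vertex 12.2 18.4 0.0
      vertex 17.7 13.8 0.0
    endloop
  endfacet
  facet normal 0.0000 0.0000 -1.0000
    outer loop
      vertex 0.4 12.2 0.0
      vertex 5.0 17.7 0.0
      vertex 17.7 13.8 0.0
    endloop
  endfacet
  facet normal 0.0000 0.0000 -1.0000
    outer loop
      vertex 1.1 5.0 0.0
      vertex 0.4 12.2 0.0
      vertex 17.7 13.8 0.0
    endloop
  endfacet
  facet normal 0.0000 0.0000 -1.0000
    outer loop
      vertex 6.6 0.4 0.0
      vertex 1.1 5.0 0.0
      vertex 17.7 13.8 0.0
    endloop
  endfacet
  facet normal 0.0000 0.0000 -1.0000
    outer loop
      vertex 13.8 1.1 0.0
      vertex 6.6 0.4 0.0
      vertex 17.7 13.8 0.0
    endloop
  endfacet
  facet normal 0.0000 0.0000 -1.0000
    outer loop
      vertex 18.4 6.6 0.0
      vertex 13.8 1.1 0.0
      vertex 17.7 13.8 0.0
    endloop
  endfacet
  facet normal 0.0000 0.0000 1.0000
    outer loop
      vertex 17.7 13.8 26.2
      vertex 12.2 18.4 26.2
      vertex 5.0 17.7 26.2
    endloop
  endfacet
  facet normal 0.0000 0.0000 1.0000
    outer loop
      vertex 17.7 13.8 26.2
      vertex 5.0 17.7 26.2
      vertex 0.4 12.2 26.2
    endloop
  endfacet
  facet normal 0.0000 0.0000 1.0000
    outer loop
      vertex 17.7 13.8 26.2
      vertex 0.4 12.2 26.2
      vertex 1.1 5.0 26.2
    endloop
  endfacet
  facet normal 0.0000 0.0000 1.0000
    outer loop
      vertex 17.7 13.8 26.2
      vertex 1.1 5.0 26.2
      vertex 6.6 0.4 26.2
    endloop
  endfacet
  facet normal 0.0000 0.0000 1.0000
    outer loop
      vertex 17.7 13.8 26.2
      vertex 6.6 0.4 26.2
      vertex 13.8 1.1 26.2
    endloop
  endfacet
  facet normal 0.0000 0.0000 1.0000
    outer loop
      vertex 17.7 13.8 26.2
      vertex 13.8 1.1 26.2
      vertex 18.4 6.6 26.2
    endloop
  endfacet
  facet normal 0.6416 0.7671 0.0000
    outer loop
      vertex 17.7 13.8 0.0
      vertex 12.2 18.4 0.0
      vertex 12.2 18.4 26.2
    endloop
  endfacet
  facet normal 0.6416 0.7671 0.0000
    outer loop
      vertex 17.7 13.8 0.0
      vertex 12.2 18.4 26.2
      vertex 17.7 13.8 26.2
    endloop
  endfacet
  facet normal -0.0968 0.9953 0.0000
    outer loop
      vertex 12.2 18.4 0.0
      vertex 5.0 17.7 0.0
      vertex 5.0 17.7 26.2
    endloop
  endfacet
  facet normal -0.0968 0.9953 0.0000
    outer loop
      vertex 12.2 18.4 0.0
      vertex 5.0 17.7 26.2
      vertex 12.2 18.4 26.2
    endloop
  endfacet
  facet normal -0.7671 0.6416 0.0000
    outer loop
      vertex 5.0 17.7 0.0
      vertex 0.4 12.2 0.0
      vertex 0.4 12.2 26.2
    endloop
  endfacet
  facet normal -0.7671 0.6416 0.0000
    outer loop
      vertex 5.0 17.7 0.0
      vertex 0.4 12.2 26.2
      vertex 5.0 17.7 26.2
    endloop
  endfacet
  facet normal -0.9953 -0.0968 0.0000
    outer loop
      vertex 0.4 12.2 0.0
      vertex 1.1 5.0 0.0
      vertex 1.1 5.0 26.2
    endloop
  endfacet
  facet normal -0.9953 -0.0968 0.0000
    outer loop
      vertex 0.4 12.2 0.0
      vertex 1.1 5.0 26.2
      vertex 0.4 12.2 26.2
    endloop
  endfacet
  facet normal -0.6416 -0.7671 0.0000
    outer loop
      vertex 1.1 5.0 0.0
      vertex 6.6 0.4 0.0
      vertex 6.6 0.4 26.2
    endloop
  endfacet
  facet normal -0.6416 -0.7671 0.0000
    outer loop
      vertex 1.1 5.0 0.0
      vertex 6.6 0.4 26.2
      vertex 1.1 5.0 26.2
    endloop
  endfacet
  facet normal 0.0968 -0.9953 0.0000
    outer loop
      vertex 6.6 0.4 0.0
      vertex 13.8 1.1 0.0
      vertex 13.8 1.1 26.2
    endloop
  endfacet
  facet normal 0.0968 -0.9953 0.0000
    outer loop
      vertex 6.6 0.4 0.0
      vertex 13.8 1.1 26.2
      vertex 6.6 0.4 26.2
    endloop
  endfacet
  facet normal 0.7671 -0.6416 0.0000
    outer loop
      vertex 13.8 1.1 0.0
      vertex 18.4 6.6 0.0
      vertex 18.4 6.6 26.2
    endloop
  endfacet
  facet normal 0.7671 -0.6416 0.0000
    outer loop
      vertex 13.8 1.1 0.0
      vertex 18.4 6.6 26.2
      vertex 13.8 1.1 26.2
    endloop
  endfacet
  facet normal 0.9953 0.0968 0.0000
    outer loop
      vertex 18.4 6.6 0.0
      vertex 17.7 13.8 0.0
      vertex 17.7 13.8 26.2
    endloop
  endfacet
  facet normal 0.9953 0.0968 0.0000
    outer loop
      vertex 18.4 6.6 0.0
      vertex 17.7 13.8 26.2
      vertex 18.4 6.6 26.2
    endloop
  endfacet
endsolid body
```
; perimeter-only toolpath
G21 ; units = mm
G90 ; absolute positioning
G28 ; home
; layer 1
G0 Z6.5
G0 X17.7 Y13.8
G1 X12.2 Y18.4
G1 X5.0 Y17.7
G1 X0.4 Y12.2
G1 X1.1 Y5.0
G1 X6.6 Y0.4
G1 X13.8 Y1.1
G1 X18.4 Y6.6
G1 X17.7 Y13.8
; layer 2
G0 Z13.1
G0 X17.7 Y13.8
G1 X12.2 Y18.4
G1 X5.0 Y17.7
G1 X0.4 Y12.2
G1 X1.1 Y5.0
G1 X6.6 Y0.4
G1 X13.8 Y1.1
G1 X18.4 Y6.6
G1 X17.7 Y13.8
; layer 3
G0 Z19.6
G0 X17.7 Y13.8
G1 X12.2 Y18.4
G1 X5.0 Y17.7
G1 X0.4 Y12.2
G1 X1.1 Y5.0
G1 X6.6 Y0.4
G1 X13.8 Y1.1
G1 X18.4 Y6.6
G1 X17.7 Y13.8
; layer 4
G0 Z26.2
G0 X17.7 Y13.8
G1 X12.2 Y18.4
G1 X5.0 Y17.7
G1 X0.4 Y12.2
G1 X1.1 Y5.0
G1 X6.6 Y0.4
G1 X13.8 Y1.1
G1 X18.4 Y6.6
G1 X17.7 Y13.8
M2 ; end

The solid is a regular 8-sided prism (a cylinder approximated with 8 flat sides), circumscribed radius ≈ 9.4 mm, height ≈ 26.2 mm. Slicing at Δz = 6.5 mm — 4 equal slices spanning the solid's height, so layer i sits at z = i·h/4 — gives 4 non-empty perimeters. Each is a 8-segment closed polygon; G0 lifts to the layer z and rapids to the start vertex, then G1 traces the edges.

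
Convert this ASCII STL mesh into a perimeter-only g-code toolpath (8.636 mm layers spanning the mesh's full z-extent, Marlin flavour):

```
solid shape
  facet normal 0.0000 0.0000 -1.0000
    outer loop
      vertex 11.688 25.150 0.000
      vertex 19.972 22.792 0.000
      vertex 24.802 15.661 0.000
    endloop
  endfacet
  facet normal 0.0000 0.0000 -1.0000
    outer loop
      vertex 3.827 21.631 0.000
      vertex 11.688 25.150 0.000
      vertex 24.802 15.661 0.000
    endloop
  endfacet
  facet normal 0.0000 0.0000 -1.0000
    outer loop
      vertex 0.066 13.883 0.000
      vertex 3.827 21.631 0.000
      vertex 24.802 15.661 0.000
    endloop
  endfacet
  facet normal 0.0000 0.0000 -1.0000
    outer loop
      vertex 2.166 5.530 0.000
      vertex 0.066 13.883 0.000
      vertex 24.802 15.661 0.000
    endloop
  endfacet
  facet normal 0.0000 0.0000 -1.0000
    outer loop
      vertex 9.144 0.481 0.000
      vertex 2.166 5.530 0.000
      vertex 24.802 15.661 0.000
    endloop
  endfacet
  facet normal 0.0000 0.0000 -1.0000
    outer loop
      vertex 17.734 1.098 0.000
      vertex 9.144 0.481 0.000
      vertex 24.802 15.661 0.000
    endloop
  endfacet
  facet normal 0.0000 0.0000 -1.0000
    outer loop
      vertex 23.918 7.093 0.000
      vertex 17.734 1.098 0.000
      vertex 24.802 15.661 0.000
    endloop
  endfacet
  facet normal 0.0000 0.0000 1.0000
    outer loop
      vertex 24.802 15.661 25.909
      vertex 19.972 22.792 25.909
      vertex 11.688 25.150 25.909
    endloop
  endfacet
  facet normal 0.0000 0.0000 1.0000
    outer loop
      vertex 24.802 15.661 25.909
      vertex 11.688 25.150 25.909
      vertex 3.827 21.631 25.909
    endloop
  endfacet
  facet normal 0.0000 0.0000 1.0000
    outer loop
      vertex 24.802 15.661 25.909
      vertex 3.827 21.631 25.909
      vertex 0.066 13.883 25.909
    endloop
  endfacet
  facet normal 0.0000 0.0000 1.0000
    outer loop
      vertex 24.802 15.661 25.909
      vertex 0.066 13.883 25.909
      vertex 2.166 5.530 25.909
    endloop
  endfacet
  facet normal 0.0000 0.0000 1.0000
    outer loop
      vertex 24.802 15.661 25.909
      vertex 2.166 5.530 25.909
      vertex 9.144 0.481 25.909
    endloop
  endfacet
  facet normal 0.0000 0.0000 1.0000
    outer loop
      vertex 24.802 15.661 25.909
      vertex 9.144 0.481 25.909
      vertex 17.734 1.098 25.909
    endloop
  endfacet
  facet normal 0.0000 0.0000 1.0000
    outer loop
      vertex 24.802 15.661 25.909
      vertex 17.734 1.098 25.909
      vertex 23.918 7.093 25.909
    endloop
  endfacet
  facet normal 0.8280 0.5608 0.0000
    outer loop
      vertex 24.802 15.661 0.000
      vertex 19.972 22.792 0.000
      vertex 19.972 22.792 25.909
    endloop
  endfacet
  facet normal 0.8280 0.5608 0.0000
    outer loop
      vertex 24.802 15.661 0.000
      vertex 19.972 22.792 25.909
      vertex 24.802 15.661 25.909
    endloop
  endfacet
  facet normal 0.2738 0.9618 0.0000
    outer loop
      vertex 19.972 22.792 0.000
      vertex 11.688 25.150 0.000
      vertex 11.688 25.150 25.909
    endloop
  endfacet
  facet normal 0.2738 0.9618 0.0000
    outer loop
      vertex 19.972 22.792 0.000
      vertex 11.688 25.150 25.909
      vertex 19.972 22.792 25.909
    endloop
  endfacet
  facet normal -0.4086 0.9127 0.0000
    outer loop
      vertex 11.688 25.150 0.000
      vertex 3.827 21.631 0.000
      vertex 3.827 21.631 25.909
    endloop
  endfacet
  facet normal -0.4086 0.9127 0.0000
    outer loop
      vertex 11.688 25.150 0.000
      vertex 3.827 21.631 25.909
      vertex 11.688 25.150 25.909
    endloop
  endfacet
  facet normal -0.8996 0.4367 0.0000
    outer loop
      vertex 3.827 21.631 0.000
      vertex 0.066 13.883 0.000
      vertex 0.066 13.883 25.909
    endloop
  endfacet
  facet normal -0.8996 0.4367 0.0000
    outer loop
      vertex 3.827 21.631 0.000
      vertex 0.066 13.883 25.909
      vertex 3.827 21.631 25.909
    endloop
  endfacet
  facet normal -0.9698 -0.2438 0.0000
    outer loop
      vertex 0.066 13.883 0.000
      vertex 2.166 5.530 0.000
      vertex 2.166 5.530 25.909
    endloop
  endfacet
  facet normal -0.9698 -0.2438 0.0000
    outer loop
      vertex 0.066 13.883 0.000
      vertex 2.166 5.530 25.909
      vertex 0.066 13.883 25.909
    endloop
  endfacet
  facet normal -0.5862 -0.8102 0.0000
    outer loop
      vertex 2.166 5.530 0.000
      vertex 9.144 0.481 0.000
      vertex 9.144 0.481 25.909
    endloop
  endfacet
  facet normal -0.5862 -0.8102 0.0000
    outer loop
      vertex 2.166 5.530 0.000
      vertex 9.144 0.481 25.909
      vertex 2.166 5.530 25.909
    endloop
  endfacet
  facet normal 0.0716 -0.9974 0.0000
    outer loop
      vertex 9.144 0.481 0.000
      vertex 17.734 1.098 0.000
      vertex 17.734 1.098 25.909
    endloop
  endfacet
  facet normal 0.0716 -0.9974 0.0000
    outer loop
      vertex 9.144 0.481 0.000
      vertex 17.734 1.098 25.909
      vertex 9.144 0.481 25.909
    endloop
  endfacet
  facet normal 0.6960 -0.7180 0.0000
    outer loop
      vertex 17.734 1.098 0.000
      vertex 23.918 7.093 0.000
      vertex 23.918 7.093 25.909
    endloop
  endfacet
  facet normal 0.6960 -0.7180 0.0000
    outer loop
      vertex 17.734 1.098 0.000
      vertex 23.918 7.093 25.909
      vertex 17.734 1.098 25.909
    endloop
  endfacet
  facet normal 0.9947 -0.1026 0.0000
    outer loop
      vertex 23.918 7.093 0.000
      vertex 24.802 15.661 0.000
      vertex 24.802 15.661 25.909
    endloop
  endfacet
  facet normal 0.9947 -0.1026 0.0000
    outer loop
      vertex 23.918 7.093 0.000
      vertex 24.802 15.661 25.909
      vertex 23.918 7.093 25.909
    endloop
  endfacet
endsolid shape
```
; perimeter-only toolpath
G21 ; units = mm
G90 ; absolute positioning
G28 ; home
; layer 1
G0 Z8.636
G0 X24.802 Y15.661
G1 X19.972 Y22.792
G1 X11.688 Y25.150
G1 X3.827 Y21.631
G1 X0.066 Y13.883
G1 X2.166 Y5.530
G1 X9.144 Y0.481
G1 X17.734 Y1.098
G1 X23.918 Y7.093
G1 X24.802 Y15.661
; layer 2
G0 Z17.273
G0 X24.802 Y15.661
G1 X19.972 Y22.792
G1 X11.688 Y25.150
G1 X3.827 Y21.631
G1 X0.066 Y13.883
G1 X2.166 Y5.530
G1 X9.144 Y0.481
G1 X17.734 Y1.098
G1 X23.918 Y7.093
G1 X24.802 Y15.661
; layer 3
G0 Z25.909
G0 X24.802 Y15.661
G1 X19.972 Y22.792
G1 X11.688 Y25.150
G1 X3.827 Y21.631
G1 X0.066 Y13.883
G1 X2.166 Y5.530
G1 X9.144 Y0.481
G1 X17.734 Y1.098
G1 X23.918 Y7.093
G1 X24.802 Y15.661
M2 ; end

The solid is a regular 9-sided prism (a cylinder approximated with 9 flat sides), circumscribed radius ≈ 12.6 mm, height ≈ 25.9 mm. Slicing at Δz = 8.636 mm — 3 equal slices spanning the solid's height, so layer i sits at z = i·h/3 — gives 3 non-empty perimeters. Each is a 9-segment closed polygon; G0 lifts to the layer z and rapids to the start vertex, then G1 traces the edges.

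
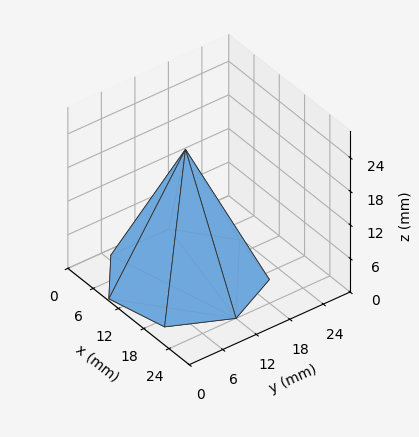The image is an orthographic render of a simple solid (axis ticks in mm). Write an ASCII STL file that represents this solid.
Reading the render: the shape is a regular 7-sided pyramid, base circumscribed radius ≈ 12 mm, apex at z ≈ 23 mm (dimensions read to the nearest mm from the axis ticks). For the STL, each face is triangulated and given an outward normal.

solid part
  facet normal 0.0000 0.0000 -1.0000
    outer loop
      vertex 9.33 23.70 0.00
      vertex 19.48 21.38 0.00
      vertex 24.00 12.00 0.00
    endloop
  endfacet
  facet normal 0.0000 0.0000 -1.0000
    outer loop
      vertex 1.19 17.21 0.00
      vertex 9.33 23.70 0.00
      vertex 24.00 12.00 0.00
    endloop
  endfacet
  facet normal 0.0000 0.0000 -1.0000
    outer loop
      vertex 1.19 6.79 0.00
      vertex 1.19 17.21 0.00
      vertex 24.00 12.00 0.00
    endloop
  endfacet
  facet normal 0.0000 0.0000 -1.0000
    outer loop
      vertex 9.33 0.30 0.00
      vertex 1.19 6.79 0.00
      vertex 24.00 12.00 0.00
    endloop
  endfacet
  facet normal 0.0000 0.0000 -1.0000
    outer loop
      vertex 19.48 2.62 0.00
      vertex 9.33 0.30 0.00
      vertex 24.00 12.00 0.00
    endloop
  endfacet
  facet normal 0.8153 0.3929 0.4254
    outer loop
      vertex 24.00 12.00 0.00
      vertex 19.48 21.38 0.00
      vertex 12.00 12.00 23.00
    endloop
  endfacet
  facet normal 0.2017 0.8823 0.4254
    outer loop
      vertex 19.48 21.38 0.00
      vertex 9.33 23.70 0.00
      vertex 12.00 12.00 23.00
    endloop
  endfacet
  facet normal -0.5642 0.7076 0.4254
    outer loop
      vertex 9.33 23.70 0.00
      vertex 1.19 17.21 0.00
      vertex 12.00 12.00 23.00
    endloop
  endfacet
  facet normal -0.9050 0.0000 0.4254
    outer loop
      vertex 1.19 17.21 0.00
      vertex 1.19 6.79 0.00
      vertex 12.00 12.00 23.00
    endloop
  endfacet
  facet normal -0.5642 -0.7076 0.4254
    outer loop
      vertex 1.19 6.79 0.00
      vertex 9.33 0.30 0.00
      vertex 12.00 12.00 23.00
    endloop
  endfacet
  facet normal 0.2017 -0.8823 0.4254
    outer loop
      vertex 9.33 0.30 0.00
      vertex 19.48 2.62 0.00
      vertex 12.00 12.00 23.00
    endloop
  endfacet
  facet normal 0.8153 -0.3929 0.4254
    outer loop
      vertex 19.48 2.62 0.00
      vertex 24.00 12.00 0.00
      vertex 12.00 12.00 23.00
    endloop
  endfacet
endsolid part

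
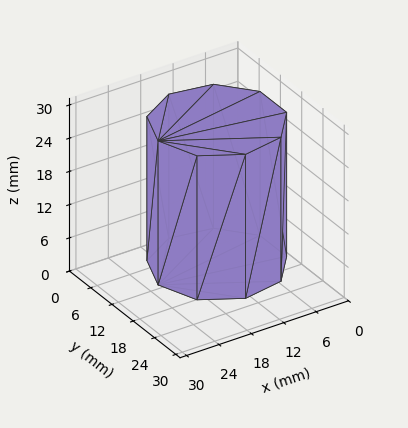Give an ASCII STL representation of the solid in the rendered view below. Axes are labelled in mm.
Reading the render: the shape is a regular 9-sided prism (a cylinder approximated with 9 flat sides), circumscribed radius ≈ 11 mm, height ≈ 26 mm (dimensions read to the nearest mm from the axis ticks). For the STL, each face is triangulated and given an outward normal.

solid part
  facet normal 0.0000 0.0000 -1.0000
    outer loop
      vertex 12.91 21.83 0.00
      vertex 19.43 18.07 0.00
      vertex 22.00 11.00 0.00
    endloop
  endfacet
  facet normal 0.0000 0.0000 -1.0000
    outer loop
      vertex 5.50 20.53 0.00
      vertex 12.91 21.83 0.00
      vertex 22.00 11.00 0.00
    endloop
  endfacet
  facet normal 0.0000 0.0000 -1.0000
    outer loop
      vertex 0.66 14.76 0.00
      vertex 5.50 20.53 0.00
      vertex 22.00 11.00 0.00
    endloop
  endfacet
  facet normal 0.0000 0.0000 -1.0000
    outer loop
      vertex 0.66 7.24 0.00
      vertex 0.66 14.76 0.00
      vertex 22.00 11.00 0.00
    endloop
  endfacet
  facet normal 0.0000 0.0000 -1.0000
    outer loop
      vertex 5.50 1.47 0.00
      vertex 0.66 7.24 0.00
      vertex 22.00 11.00 0.00
    endloop
  endfacet
  facet normal 0.0000 0.0000 -1.0000
    outer loop
      vertex 12.91 0.17 0.00
      vertex 5.50 1.47 0.00
      vertex 22.00 11.00 0.00
    endloop
  endfacet
  facet normal 0.0000 0.0000 -1.0000
    outer loop
      vertex 19.43 3.93 0.00
      vertex 12.91 0.17 0.00
      vertex 22.00 11.00 0.00
    endloop
  endfacet
  facet normal 0.0000 0.0000 1.0000
    outer loop
      vertex 22.00 11.00 26.00
      vertex 19.43 18.07 26.00
      vertex 12.91 21.83 26.00
    endloop
  endfacet
  facet normal 0.0000 0.0000 1.0000
    outer loop
      vertex 22.00 11.00 26.00
      vertex 12.91 21.83 26.00
      vertex 5.50 20.53 26.00
    endloop
  endfacet
  facet normal 0.0000 0.0000 1.0000
    outer loop
      vertex 22.00 11.00 26.00
      vertex 5.50 20.53 26.00
      vertex 0.66 14.76 26.00
    endloop
  endfacet
  facet normal 0.0000 0.0000 1.0000
    outer loop
      vertex 22.00 11.00 26.00
      vertex 0.66 14.76 26.00
      vertex 0.66 7.24 26.00
    endloop
  endfacet
  facet normal 0.0000 0.0000 1.0000
    outer loop
      vertex 22.00 11.00 26.00
      vertex 0.66 7.24 26.00
      vertex 5.50 1.47 26.00
    endloop
  endfacet
  facet normal 0.0000 0.0000 1.0000
    outer loop
      vertex 22.00 11.00 26.00
      vertex 5.50 1.47 26.00
      vertex 12.91 0.17 26.00
    endloop
  endfacet
  facet normal 0.0000 0.0000 1.0000
    outer loop
      vertex 22.00 11.00 26.00
      vertex 12.91 0.17 26.00
      vertex 19.43 3.93 26.00
    endloop
  endfacet
  facet normal 0.9398 0.3416 0.0000
    outer loop
      vertex 22.00 11.00 0.00
      vertex 19.43 18.07 0.00
      vertex 19.43 18.07 26.00
    endloop
  endfacet
  facet normal 0.9398 0.3416 0.0000
    outer loop
      vertex 22.00 11.00 0.00
      vertex 19.43 18.07 26.00
      vertex 22.00 11.00 26.00
    endloop
  endfacet
  facet normal 0.4996 0.8663 0.0000
    outer loop
      vertex 19.43 18.07 0.00
      vertex 12.91 21.83 0.00
      vertex 12.91 21.83 26.00
    endloop
  endfacet
  facet normal 0.4996 0.8663 0.0000
    outer loop
      vertex 19.43 18.07 0.00
      vertex 12.91 21.83 26.00
      vertex 19.43 18.07 26.00
    endloop
  endfacet
  facet normal -0.1728 0.9850 0.0000
    outer loop
      vertex 12.91 21.83 0.00
      vertex 5.50 20.53 0.00
      vertex 5.50 20.53 26.00
    endloop
  endfacet
  facet normal -0.1728 0.9850 0.0000
    outer loop
      vertex 12.91 21.83 0.00
      vertex 5.50 20.53 26.00
      vertex 12.91 21.83 26.00
    endloop
  endfacet
  facet normal -0.7661 0.6427 0.0000
    outer loop
      vertex 5.50 20.53 0.00
      vertex 0.66 14.76 0.00
      vertex 0.66 14.76 26.00
    endloop
  endfacet
  facet normal -0.7661 0.6427 0.0000
    outer loop
      vertex 5.50 20.53 0.00
      vertex 0.66 14.76 26.00
      vertex 5.50 20.53 26.00
    endloop
  endfacet
  facet normal -1.0000 0.0000 0.0000
    outer loop
      vertex 0.66 14.76 0.00
      vertex 0.66 7.24 0.00
      vertex 0.66 7.24 26.00
    endloop
  endfacet
  facet normal -1.0000 0.0000 0.0000
    outer loop
      vertex 0.66 14.76 0.00
      vertex 0.66 7.24 26.00
      vertex 0.66 14.76 26.00
    endloop
  endfacet
  facet normal -0.7661 -0.6427 0.0000
    outer loop
      vertex 0.66 7.24 0.00
      vertex 5.50 1.47 0.00
      vertex 5.50 1.47 26.00
    endloop
  endfacet
  facet normal -0.7661 -0.6427 0.0000
    outer loop
      vertex 0.66 7.24 0.00
      vertex 5.50 1.47 26.00
      vertex 0.66 7.24 26.00
    endloop
  endfacet
  facet normal -0.1728 -0.9850 0.0000
    outer loop
      vertex 5.50 1.47 0.00
      vertex 12.91 0.17 0.00
      vertex 12.91 0.17 26.00
    endloop
  endfacet
  facet normal -0.1728 -0.9850 0.0000
    outer loop
      vertex 5.50 1.47 0.00
      vertex 12.91 0.17 26.00
      vertex 5.50 1.47 26.00
    endloop
  endfacet
  facet normal 0.4996 -0.8663 0.0000
    outer loop
      vertex 12.91 0.17 0.00
      vertex 19.43 3.93 0.00
      vertex 19.43 3.93 26.00
    endloop
  endfacet
  facet normal 0.4996 -0.8663 0.0000
    outer loop
      vertex 12.91 0.17 0.00
      vertex 19.43 3.93 26.00
      vertex 12.91 0.17 26.00
    endloop
  endfacet
  facet normal 0.9398 -0.3416 0.0000
    outer loop
      vertex 19.43 3.93 0.00
      vertex 22.00 11.00 0.00
      vertex 22.00 11.00 26.00
    endloop
  endfacet
  facet normal 0.9398 -0.3416 0.0000
    outer loop
      vertex 19.43 3.93 0.00
      vertex 22.00 11.00 26.00
      vertex 19.43 3.93 26.00
    endloop
  endfacet
endsolid part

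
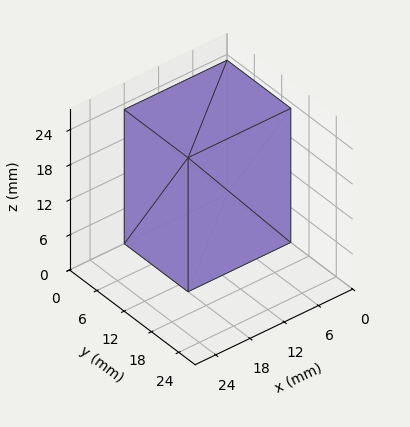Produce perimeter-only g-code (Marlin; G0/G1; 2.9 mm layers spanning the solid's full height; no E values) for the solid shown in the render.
Reading the render: the shape is a rectangular box, roughly 18 × 14 mm footprint and 23 mm tall (dimensions read to the nearest mm from the axis ticks). For the g-code, the solid's height is divided into equal slices at the stated Δz and each level perimeter traced with G1 moves after a G0 lift.

; perimeter-only toolpath
G21 ; units = mm
G90 ; absolute positioning
G28 ; home
; layer 1
G0 Z2.9
G0 X0.0 Y0.0
G1 X18.0 Y0.0
G1 X18.0 Y14.0
G1 X0.0 Y14.0
G1 X0.0 Y0.0
; layer 2
G0 Z5.8
G0 X0.0 Y0.0
G1 X18.0 Y0.0
G1 X18.0 Y14.0
G1 X0.0 Y14.0
G1 X0.0 Y0.0
; layer 3
G0 Z8.6
G0 X0.0 Y0.0
G1 X18.0 Y0.0
G1 X18.0 Y14.0
G1 X0.0 Y14.0
G1 X0.0 Y0.0
; layer 4
G0 Z11.5
G0 X0.0 Y0.0
G1 X18.0 Y0.0
G1 X18.0 Y14.0
G1 X0.0 Y14.0
G1 X0.0 Y0.0
; layer 5
G0 Z14.4
G0 X0.0 Y0.0
G1 X18.0 Y0.0
G1 X18.0 Y14.0
G1 X0.0 Y14.0
G1 X0.0 Y0.0
; layer 6
G0 Z17.2
G0 X0.0 Y0.0
G1 X18.0 Y0.0
G1 X18.0 Y14.0
G1 X0.0 Y14.0
G1 X0.0 Y0.0
; layer 7
G0 Z20.1
G0 X0.0 Y0.0
G1 X18.0 Y0.0
G1 X18.0 Y14.0
G1 X0.0 Y14.0
G1 X0.0 Y0.0
; layer 8
G0 Z23.0
G0 X0.0 Y0.0
G1 X18.0 Y0.0
G1 X18.0 Y14.0
G1 X0.0 Y14.0
G1 X0.0 Y0.0
M2 ; end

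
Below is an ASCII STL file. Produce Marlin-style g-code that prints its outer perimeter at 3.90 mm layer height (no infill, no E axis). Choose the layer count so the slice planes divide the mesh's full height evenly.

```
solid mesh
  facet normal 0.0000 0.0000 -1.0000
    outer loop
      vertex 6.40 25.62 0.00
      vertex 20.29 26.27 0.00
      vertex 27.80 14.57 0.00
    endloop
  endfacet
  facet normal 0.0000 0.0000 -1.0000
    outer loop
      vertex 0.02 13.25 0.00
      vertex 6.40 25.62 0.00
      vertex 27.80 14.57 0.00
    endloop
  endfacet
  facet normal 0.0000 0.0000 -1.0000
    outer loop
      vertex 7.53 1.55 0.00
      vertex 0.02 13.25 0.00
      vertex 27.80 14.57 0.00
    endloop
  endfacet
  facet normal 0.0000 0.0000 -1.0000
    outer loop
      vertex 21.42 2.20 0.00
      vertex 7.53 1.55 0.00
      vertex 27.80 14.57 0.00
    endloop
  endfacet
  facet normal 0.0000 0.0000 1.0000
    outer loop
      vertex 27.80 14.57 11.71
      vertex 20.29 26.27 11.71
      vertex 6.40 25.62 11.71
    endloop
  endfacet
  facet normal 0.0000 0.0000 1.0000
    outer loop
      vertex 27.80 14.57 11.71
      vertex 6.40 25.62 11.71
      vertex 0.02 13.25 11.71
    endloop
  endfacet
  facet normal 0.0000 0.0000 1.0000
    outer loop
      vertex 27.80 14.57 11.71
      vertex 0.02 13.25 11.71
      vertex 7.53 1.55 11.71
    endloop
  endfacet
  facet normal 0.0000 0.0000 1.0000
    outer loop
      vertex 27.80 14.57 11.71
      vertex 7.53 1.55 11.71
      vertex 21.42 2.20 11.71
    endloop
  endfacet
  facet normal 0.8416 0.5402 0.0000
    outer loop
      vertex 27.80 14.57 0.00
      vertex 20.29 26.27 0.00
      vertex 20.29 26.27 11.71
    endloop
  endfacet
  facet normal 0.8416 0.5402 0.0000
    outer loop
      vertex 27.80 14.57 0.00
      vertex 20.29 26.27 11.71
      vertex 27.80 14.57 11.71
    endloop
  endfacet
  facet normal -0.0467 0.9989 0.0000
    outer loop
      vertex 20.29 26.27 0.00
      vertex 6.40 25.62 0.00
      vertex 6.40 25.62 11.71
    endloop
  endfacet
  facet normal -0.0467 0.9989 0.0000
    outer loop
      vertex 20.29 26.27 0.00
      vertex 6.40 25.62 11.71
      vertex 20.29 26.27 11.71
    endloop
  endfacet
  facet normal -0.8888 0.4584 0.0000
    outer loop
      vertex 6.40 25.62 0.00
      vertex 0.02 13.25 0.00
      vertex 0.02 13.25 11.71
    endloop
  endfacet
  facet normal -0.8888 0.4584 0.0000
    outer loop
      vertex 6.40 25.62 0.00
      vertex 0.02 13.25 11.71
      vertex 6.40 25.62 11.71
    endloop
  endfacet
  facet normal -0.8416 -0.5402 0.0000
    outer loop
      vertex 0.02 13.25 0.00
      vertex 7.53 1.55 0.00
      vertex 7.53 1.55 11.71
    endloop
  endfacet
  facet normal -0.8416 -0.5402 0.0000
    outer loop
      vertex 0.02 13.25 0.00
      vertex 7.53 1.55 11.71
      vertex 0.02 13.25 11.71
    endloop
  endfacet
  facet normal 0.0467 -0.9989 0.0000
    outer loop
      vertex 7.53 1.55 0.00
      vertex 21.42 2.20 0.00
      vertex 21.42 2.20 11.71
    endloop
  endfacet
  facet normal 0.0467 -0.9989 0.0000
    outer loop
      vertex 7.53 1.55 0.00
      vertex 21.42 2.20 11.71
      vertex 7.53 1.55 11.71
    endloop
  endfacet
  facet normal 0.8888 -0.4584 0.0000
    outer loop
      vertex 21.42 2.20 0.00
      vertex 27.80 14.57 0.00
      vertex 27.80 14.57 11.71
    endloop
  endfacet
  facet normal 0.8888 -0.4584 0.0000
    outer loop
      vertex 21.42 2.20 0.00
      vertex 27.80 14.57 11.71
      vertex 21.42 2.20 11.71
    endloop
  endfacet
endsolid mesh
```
; perimeter-only toolpath
G21 ; units = mm
G90 ; absolute positioning
G28 ; home
; layer 1
G0 Z3.90
G0 X27.80 Y14.57
G1 X20.29 Y26.27
G1 X6.40 Y25.62
G1 X0.02 Y13.25
G1 X7.53 Y1.55
G1 X21.42 Y2.20
G1 X27.80 Y14.57
; layer 2
G0 Z7.81
G0 X27.80 Y14.57
G1 X20.29 Y26.27
G1 X6.40 Y25.62
G1 X0.02 Y13.25
G1 X7.53 Y1.55
G1 X21.42 Y2.20
G1 X27.80 Y14.57
; layer 3
G0 Z11.71
G0 X27.80 Y14.57
G1 X20.29 Y26.27
G1 X6.40 Y25.62
G1 X0.02 Y13.25
G1 X7.53 Y1.55
G1 X21.42 Y2.20
G1 X27.80 Y14.57
M2 ; end

The solid is a regular 6-sided prism (a cylinder approximated with 6 flat sides), circumscribed radius ≈ 13.9 mm, height ≈ 11.7 mm. Slicing at Δz = 3.90 mm — 3 equal slices spanning the solid's height, so layer i sits at z = i·h/3 — gives 3 non-empty perimeters. Each is a 6-segment closed polygon; G0 lifts to the layer z and rapids to the start vertex, then G1 traces the edges.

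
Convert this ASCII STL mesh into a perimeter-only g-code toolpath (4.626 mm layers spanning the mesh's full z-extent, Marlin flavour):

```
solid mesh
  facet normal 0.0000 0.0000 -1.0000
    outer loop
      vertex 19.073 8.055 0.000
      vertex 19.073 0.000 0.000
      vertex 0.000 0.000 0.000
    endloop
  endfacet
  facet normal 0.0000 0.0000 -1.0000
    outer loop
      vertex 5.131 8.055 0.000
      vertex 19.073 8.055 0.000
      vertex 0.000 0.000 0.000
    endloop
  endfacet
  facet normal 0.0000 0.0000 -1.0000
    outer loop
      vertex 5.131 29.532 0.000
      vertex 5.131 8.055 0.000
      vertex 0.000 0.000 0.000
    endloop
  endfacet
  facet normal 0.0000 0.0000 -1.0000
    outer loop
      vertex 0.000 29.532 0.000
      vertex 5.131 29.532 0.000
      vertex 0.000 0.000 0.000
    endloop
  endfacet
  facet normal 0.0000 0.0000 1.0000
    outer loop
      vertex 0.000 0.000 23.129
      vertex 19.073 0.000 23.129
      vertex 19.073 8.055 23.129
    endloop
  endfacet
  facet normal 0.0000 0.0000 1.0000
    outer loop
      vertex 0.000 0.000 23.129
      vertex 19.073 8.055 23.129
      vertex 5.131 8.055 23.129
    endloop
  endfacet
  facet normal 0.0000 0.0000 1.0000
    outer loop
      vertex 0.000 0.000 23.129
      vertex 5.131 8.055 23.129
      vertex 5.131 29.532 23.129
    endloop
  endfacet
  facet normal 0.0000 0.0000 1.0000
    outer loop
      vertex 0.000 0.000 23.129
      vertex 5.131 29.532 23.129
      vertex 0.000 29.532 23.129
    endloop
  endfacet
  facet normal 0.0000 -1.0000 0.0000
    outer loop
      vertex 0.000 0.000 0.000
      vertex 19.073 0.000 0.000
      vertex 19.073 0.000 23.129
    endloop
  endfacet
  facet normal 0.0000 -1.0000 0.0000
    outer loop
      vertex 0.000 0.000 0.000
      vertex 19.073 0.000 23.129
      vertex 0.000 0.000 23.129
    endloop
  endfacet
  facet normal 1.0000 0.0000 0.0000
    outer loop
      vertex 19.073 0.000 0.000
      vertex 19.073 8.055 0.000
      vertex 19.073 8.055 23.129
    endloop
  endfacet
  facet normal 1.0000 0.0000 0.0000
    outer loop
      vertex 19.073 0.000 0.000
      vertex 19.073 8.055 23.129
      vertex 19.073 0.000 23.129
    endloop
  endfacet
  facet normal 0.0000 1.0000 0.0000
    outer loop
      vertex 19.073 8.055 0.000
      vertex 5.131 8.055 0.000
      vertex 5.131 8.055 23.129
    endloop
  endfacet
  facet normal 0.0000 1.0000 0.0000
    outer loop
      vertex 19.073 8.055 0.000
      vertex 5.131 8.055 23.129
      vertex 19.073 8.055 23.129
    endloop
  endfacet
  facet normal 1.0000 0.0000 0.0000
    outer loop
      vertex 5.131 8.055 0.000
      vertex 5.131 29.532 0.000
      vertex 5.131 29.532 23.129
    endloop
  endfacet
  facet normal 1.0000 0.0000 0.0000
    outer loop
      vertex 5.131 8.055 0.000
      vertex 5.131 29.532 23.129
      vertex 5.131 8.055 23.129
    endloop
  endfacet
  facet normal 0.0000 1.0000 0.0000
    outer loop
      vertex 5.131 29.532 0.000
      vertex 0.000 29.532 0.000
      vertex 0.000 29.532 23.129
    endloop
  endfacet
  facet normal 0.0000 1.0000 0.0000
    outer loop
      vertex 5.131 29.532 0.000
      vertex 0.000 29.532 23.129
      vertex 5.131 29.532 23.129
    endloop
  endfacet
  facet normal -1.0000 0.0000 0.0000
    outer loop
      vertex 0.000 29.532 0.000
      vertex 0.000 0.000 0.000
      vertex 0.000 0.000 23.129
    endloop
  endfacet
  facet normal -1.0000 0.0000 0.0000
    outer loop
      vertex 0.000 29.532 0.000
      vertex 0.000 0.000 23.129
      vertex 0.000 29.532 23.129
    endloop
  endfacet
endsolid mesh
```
; perimeter-only toolpath
G21 ; units = mm
G90 ; absolute positioning
G28 ; home
; layer 1
G0 Z4.626
G0 X0.000 Y0.000
G1 X19.073 Y0.000
G1 X19.073 Y8.055
G1 X5.131 Y8.055
G1 X5.131 Y29.532
G1 X0.000 Y29.532
G1 X0.000 Y0.000
; layer 2
G0 Z9.252
G0 X0.000 Y0.000
G1 X19.073 Y0.000
G1 X19.073 Y8.055
G1 X5.131 Y8.055
G1 X5.131 Y29.532
G1 X0.000 Y29.532
G1 X0.000 Y0.000
; layer 3
G0 Z13.877
G0 X0.000 Y0.000
G1 X19.073 Y0.000
G1 X19.073 Y8.055
G1 X5.131 Y8.055
G1 X5.131 Y29.532
G1 X0.000 Y29.532
G1 X0.000 Y0.000
; layer 4
G0 Z18.503
G0 X0.000 Y0.000
G1 X19.073 Y0.000
G1 X19.073 Y8.055
G1 X5.131 Y8.055
G1 X5.131 Y29.532
G1 X0.000 Y29.532
G1 X0.000 Y0.000
; layer 5
G0 Z23.129
G0 X0.000 Y0.000
G1 X19.073 Y0.000
G1 X19.073 Y8.055
G1 X5.131 Y8.055
G1 X5.131 Y29.532
G1 X0.000 Y29.532
G1 X0.000 Y0.000
M2 ; end

The solid is an L-shaped prism: outer 19.1 × 29.5 mm, arm thicknesses ≈ 8.05 mm (horizontal) and 5.13 mm (vertical), extruded 23.1 mm in z. Slicing at Δz = 4.626 mm — 5 equal slices spanning the solid's height, so layer i sits at z = i·h/5 — gives 5 non-empty perimeters. Each is a 6-segment closed polygon; G0 lifts to the layer z and rapids to the start vertex, then G1 traces the edges.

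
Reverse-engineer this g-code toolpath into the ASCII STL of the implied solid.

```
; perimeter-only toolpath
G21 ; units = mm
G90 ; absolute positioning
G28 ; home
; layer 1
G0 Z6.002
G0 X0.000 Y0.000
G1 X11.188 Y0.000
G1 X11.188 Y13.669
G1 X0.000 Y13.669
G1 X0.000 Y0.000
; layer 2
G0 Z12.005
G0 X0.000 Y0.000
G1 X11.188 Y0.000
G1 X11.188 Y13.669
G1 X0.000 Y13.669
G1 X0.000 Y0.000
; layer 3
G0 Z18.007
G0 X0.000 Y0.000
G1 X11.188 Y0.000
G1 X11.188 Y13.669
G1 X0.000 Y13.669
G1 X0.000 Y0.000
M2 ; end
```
solid part
  facet normal 0.0000 0.0000 -1.0000
    outer loop
      vertex 11.188 13.669 0.000
      vertex 11.188 0.000 0.000
      vertex 0.000 0.000 0.000
    endloop
  endfacet
  facet normal 0.0000 0.0000 -1.0000
    outer loop
      vertex 0.000 13.669 0.000
      vertex 11.188 13.669 0.000
      vertex 0.000 0.000 0.000
    endloop
  endfacet
  facet normal 0.0000 0.0000 1.0000
    outer loop
      vertex 0.000 0.000 18.007
      vertex 11.188 0.000 18.007
      vertex 11.188 13.669 18.007
    endloop
  endfacet
  facet normal 0.0000 0.0000 1.0000
    outer loop
      vertex 0.000 0.000 18.007
      vertex 11.188 13.669 18.007
      vertex 0.000 13.669 18.007
    endloop
  endfacet
  facet normal 0.0000 -1.0000 0.0000
    outer loop
      vertex 0.000 0.000 0.000
      vertex 11.188 0.000 0.000
      vertex 11.188 0.000 18.007
    endloop
  endfacet
  facet normal 0.0000 -1.0000 0.0000
    outer loop
      vertex 0.000 0.000 0.000
      vertex 11.188 0.000 18.007
      vertex 0.000 0.000 18.007
    endloop
  endfacet
  facet normal 0.0000 1.0000 0.0000
    outer loop
      vertex 11.188 13.669 18.007
      vertex 11.188 13.669 0.000
      vertex 0.000 13.669 0.000
    endloop
  endfacet
  facet normal 0.0000 1.0000 0.0000
    outer loop
      vertex 0.000 13.669 18.007
      vertex 11.188 13.669 18.007
      vertex 0.000 13.669 0.000
    endloop
  endfacet
  facet normal -1.0000 0.0000 0.0000
    outer loop
      vertex 0.000 13.669 18.007
      vertex 0.000 13.669 0.000
      vertex 0.000 0.000 0.000
    endloop
  endfacet
  facet normal -1.0000 0.0000 0.0000
    outer loop
      vertex 0.000 0.000 18.007
      vertex 0.000 13.669 18.007
      vertex 0.000 0.000 0.000
    endloop
  endfacet
  facet normal 1.0000 0.0000 0.0000
    outer loop
      vertex 11.188 0.000 0.000
      vertex 11.188 13.669 0.000
      vertex 11.188 13.669 18.007
    endloop
  endfacet
  facet normal 1.0000 0.0000 0.0000
    outer loop
      vertex 11.188 0.000 0.000
      vertex 11.188 13.669 18.007
      vertex 11.188 0.000 18.007
    endloop
  endfacet
endsolid part

The G0 Z moves step by Δz≈6.002 mm. Every layer's G1 loop is the same polygon, so the solid is a straight extrusion of it from z=0 to z≈18. Closing with flat bottom and top caps and triangulating gives 12 facets — a rectangular box, roughly 11.2 × 13.7 mm footprint and 18 mm tall.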